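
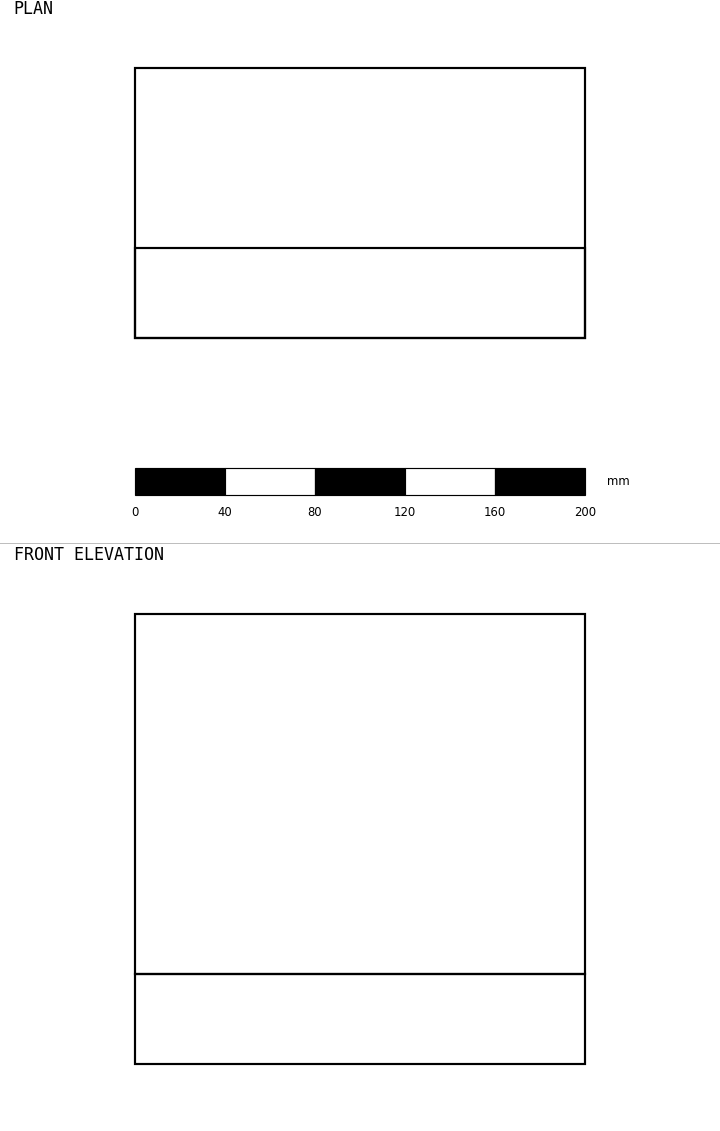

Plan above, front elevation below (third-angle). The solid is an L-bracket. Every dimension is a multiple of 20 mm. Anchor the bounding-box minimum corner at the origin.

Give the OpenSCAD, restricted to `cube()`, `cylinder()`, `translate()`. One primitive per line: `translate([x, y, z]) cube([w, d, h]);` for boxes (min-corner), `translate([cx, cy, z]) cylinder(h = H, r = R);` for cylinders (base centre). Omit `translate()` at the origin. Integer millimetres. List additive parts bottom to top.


cube([200, 120, 40]);
translate([0, 0, 40]) cube([200, 40, 160]);


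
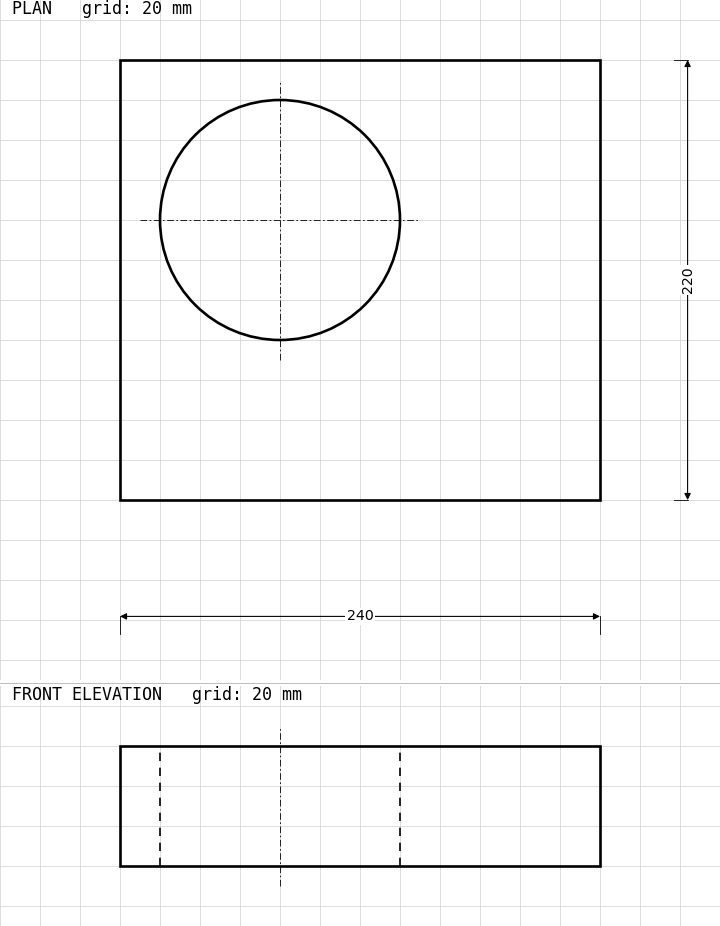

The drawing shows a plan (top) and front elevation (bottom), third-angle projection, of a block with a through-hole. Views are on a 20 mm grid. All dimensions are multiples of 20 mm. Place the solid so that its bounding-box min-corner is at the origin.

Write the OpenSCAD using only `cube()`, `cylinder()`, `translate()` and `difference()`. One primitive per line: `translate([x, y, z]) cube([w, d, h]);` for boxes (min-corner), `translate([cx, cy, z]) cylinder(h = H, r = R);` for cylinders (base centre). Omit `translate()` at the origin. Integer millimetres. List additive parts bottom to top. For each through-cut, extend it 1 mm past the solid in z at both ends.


difference() {
  cube([240, 220, 60]);
  translate([80, 140, -1]) cylinder(h = 62, r = 60);
}


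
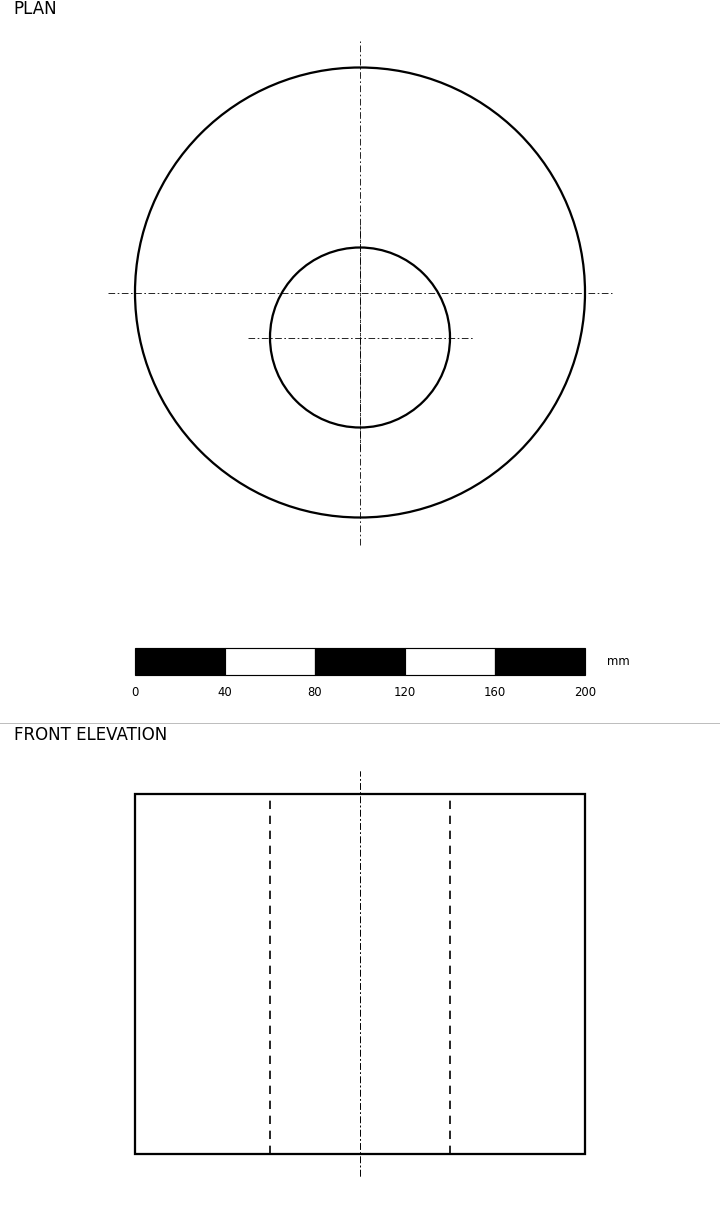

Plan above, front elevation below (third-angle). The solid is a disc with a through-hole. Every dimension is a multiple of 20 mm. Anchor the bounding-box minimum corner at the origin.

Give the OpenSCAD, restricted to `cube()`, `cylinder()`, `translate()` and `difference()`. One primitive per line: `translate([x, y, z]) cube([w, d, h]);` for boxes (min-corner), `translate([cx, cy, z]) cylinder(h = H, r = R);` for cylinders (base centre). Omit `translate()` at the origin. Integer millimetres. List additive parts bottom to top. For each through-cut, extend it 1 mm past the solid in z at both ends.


difference() {
  translate([100, 100, 0]) cylinder(h = 160, r = 100);
  translate([100, 80, -1]) cylinder(h = 162, r = 40);
}


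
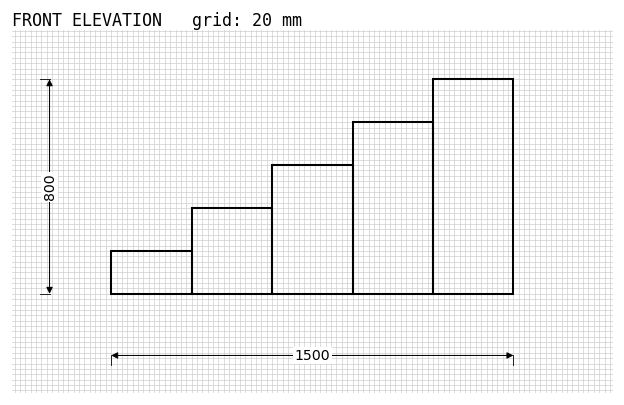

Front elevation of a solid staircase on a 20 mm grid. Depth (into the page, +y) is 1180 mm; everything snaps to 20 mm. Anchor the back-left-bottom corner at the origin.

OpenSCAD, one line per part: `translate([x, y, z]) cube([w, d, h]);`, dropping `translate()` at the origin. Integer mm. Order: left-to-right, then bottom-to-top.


cube([300, 1180, 160]);
translate([300, 0, 0]) cube([300, 1180, 320]);
translate([600, 0, 0]) cube([300, 1180, 480]);
translate([900, 0, 0]) cube([300, 1180, 640]);
translate([1200, 0, 0]) cube([300, 1180, 800]);


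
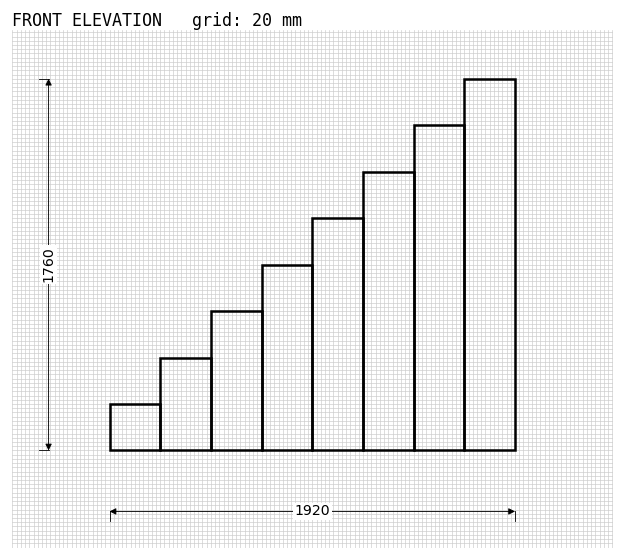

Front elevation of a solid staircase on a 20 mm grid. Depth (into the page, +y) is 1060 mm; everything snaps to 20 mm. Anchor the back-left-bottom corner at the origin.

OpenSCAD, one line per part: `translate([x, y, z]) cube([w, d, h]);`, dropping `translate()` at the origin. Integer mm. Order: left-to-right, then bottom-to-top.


cube([240, 1060, 220]);
translate([240, 0, 0]) cube([240, 1060, 440]);
translate([480, 0, 0]) cube([240, 1060, 660]);
translate([720, 0, 0]) cube([240, 1060, 880]);
translate([960, 0, 0]) cube([240, 1060, 1100]);
translate([1200, 0, 0]) cube([240, 1060, 1320]);
translate([1440, 0, 0]) cube([240, 1060, 1540]);
translate([1680, 0, 0]) cube([240, 1060, 1760]);


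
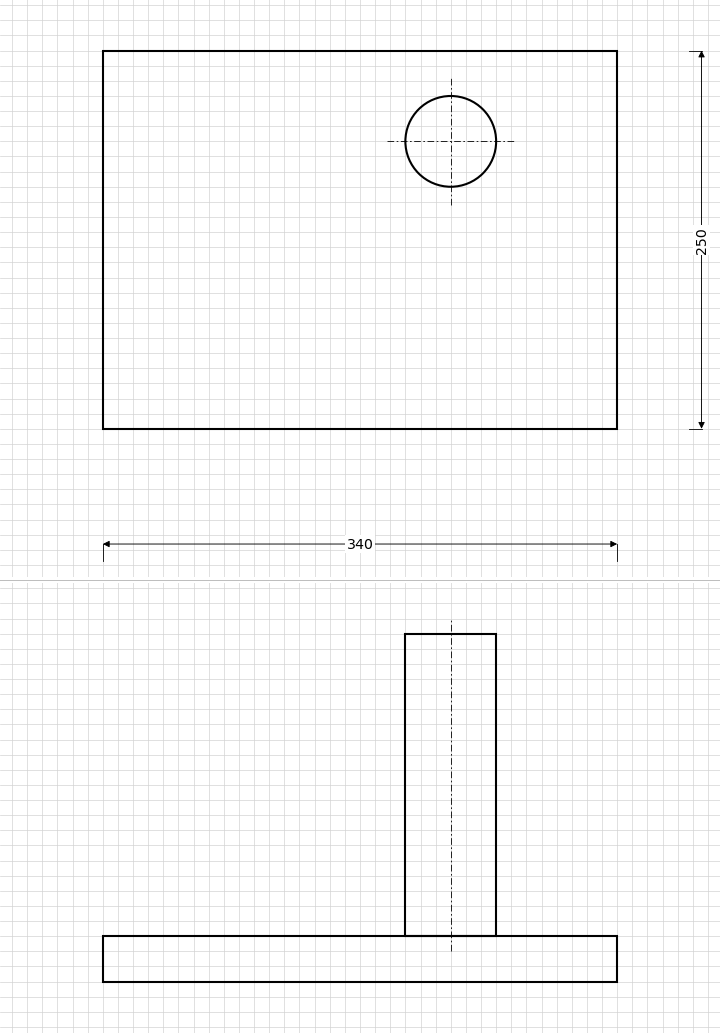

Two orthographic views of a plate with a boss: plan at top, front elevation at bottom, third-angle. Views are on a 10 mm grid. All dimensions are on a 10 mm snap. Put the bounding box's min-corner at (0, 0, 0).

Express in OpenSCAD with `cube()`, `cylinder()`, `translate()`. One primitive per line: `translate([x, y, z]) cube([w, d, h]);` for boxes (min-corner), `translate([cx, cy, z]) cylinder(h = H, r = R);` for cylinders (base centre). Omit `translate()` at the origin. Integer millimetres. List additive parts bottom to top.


cube([340, 250, 30]);
translate([230, 190, 30]) cylinder(h = 200, r = 30);


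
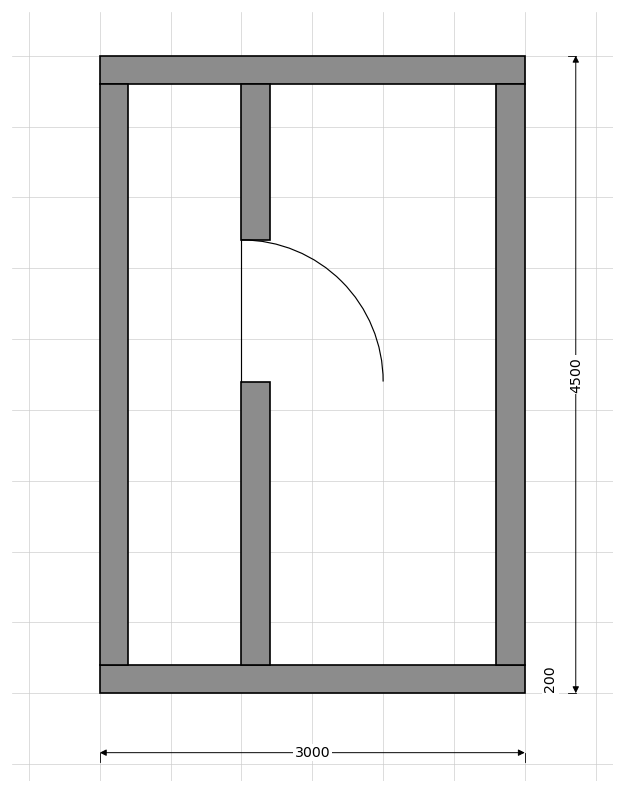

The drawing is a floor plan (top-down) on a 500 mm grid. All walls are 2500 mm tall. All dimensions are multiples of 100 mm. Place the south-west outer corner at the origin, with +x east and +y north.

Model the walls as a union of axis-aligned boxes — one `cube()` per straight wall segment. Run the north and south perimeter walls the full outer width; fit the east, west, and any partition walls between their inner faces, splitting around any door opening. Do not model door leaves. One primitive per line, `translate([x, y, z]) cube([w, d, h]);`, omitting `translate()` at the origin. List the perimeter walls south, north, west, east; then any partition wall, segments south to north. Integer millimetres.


cube([3000, 200, 2500]);
translate([0, 4300, 0]) cube([3000, 200, 2500]);
translate([0, 200, 0]) cube([200, 4100, 2500]);
translate([2800, 200, 0]) cube([200, 4100, 2500]);
translate([1000, 200, 0]) cube([200, 2000, 2500]);
translate([1000, 3200, 0]) cube([200, 1100, 2500]);


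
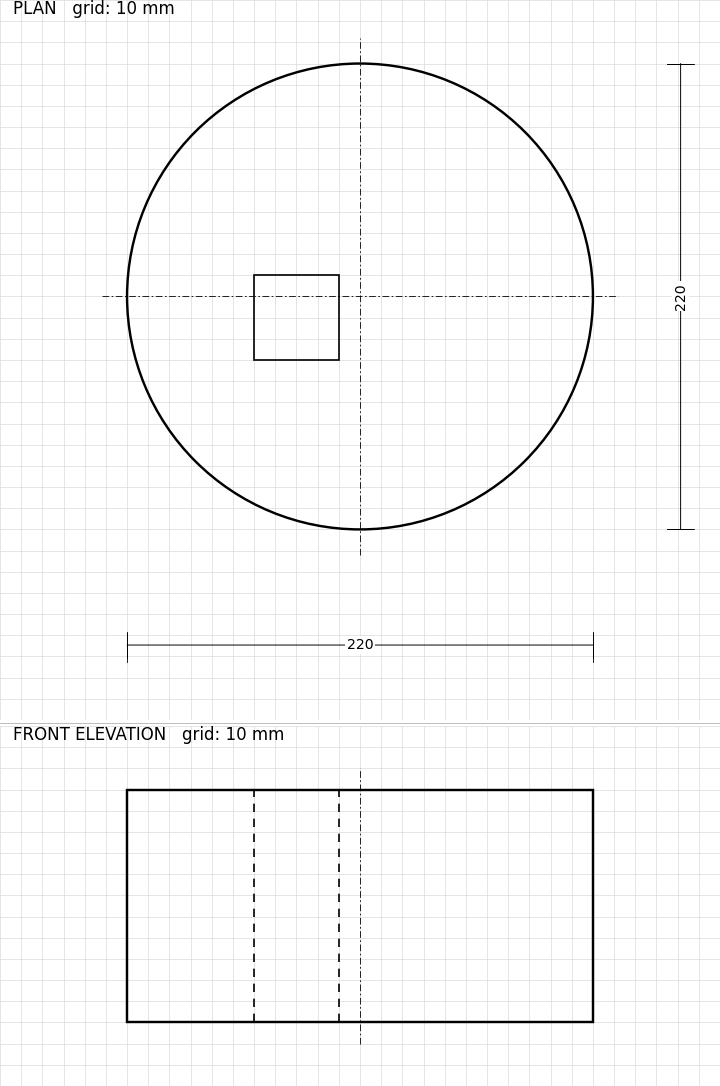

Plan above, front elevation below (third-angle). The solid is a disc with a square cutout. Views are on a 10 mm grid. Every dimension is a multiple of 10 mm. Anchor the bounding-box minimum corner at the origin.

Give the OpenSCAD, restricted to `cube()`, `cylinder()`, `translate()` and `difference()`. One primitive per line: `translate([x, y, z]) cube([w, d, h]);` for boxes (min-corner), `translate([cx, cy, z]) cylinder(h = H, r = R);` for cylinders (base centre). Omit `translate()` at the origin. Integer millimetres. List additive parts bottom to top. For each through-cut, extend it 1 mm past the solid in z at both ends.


difference() {
  translate([110, 110, 0]) cylinder(h = 110, r = 110);
  translate([60, 80, -1]) cube([40, 40, 112]);
}


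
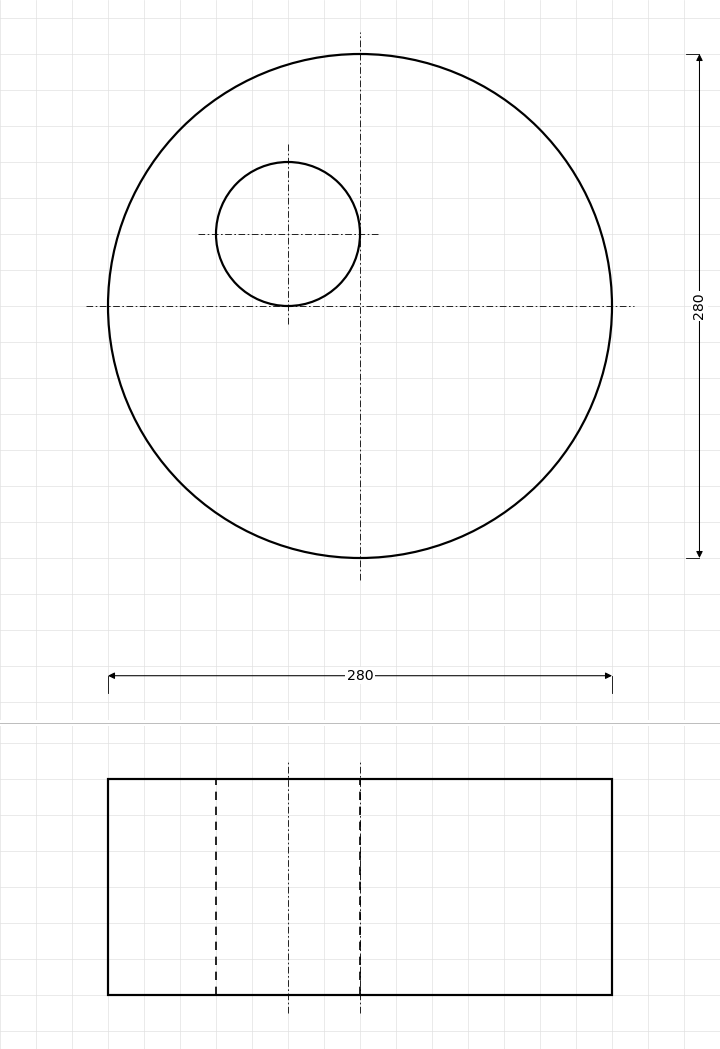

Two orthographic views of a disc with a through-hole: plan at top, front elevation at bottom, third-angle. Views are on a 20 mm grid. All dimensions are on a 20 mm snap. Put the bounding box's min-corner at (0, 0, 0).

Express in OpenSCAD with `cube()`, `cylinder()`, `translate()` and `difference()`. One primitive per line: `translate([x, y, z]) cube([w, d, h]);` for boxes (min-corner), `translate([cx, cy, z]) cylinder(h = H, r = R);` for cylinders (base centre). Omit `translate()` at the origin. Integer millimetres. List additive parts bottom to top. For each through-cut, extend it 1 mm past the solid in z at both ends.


difference() {
  translate([140, 140, 0]) cylinder(h = 120, r = 140);
  translate([100, 180, -1]) cylinder(h = 122, r = 40);
}


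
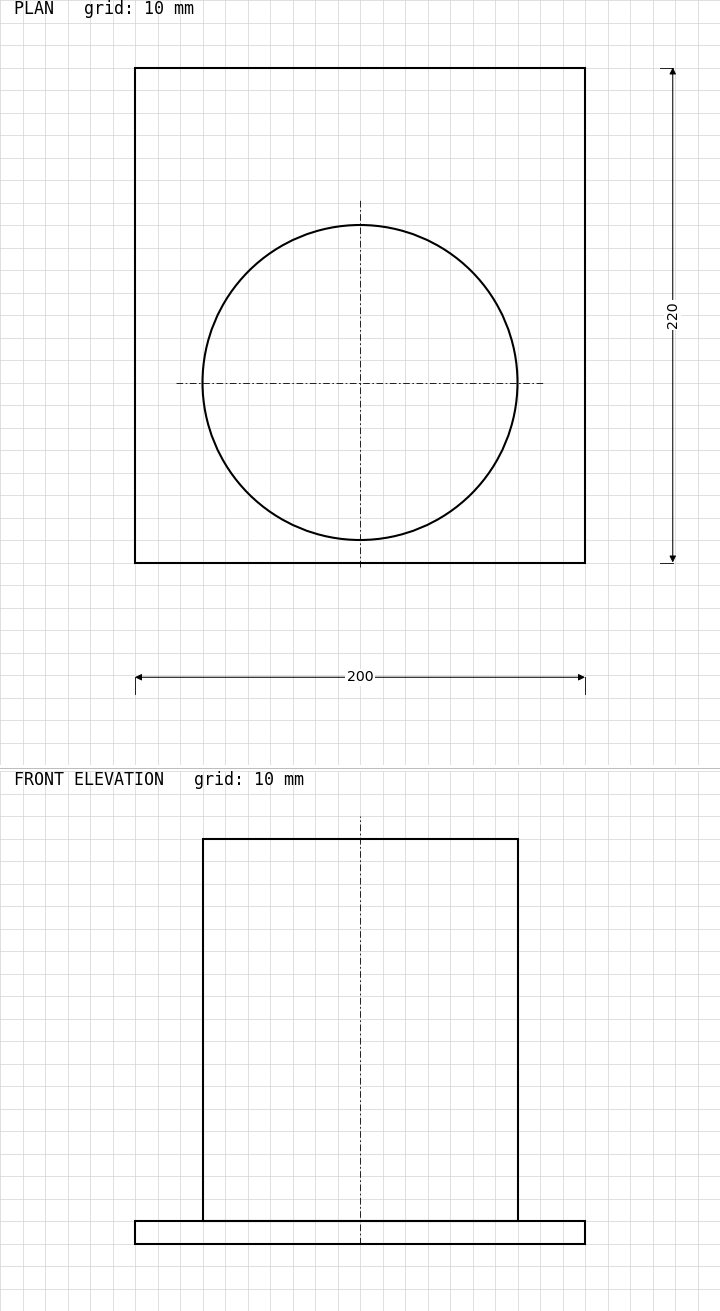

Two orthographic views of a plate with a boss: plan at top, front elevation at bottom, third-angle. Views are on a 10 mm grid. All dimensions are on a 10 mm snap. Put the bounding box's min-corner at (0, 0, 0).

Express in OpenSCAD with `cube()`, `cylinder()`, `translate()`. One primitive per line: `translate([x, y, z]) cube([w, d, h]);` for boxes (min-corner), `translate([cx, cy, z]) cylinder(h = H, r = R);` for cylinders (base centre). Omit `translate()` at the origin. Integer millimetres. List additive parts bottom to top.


cube([200, 220, 10]);
translate([100, 80, 10]) cylinder(h = 170, r = 70);


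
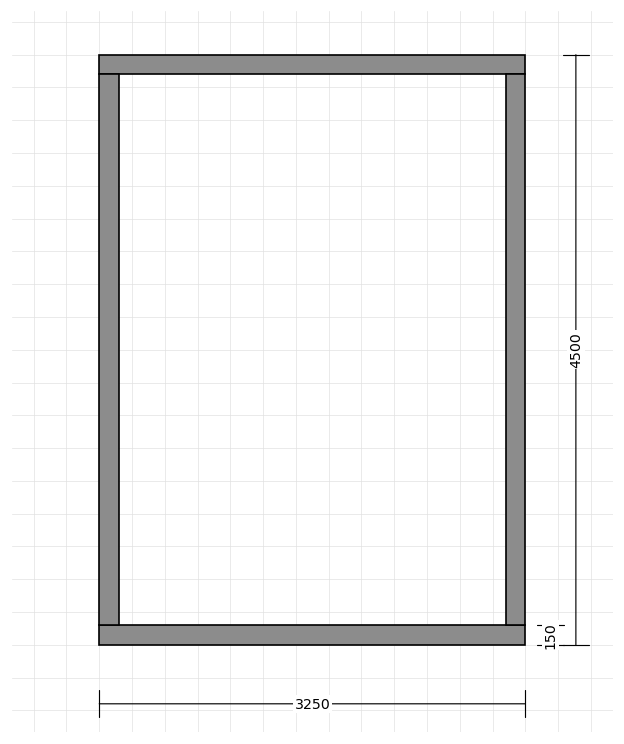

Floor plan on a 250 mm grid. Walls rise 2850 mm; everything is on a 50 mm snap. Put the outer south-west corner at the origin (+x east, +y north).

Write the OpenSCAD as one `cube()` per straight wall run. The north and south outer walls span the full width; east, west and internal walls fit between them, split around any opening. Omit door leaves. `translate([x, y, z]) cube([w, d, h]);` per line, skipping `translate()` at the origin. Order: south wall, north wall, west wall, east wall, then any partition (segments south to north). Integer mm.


cube([3250, 150, 2850]);
translate([0, 4350, 0]) cube([3250, 150, 2850]);
translate([0, 150, 0]) cube([150, 4200, 2850]);
translate([3100, 150, 0]) cube([150, 4200, 2850]);


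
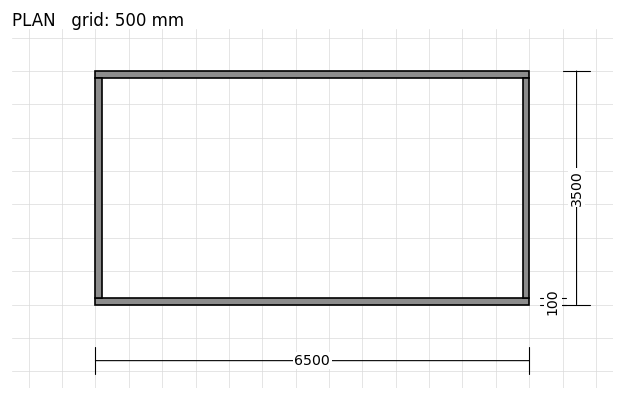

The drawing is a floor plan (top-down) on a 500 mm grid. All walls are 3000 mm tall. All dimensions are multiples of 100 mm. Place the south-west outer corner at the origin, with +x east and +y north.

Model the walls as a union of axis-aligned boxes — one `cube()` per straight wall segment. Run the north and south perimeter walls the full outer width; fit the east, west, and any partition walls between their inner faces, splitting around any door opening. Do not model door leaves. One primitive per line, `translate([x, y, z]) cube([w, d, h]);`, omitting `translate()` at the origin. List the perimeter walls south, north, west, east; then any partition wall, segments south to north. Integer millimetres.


cube([6500, 100, 3000]);
translate([0, 3400, 0]) cube([6500, 100, 3000]);
translate([0, 100, 0]) cube([100, 3300, 3000]);
translate([6400, 100, 0]) cube([100, 3300, 3000]);


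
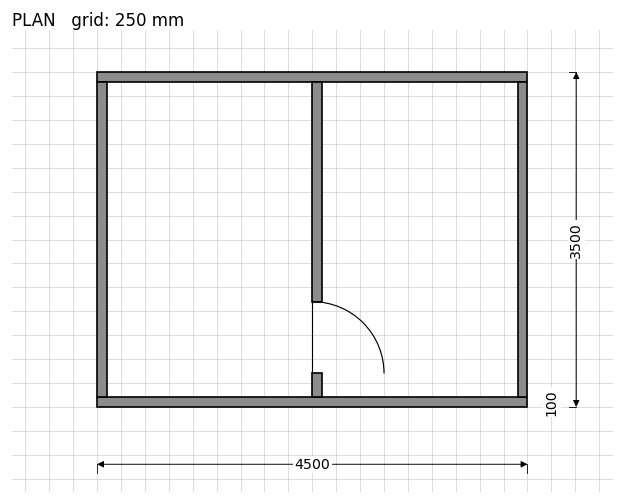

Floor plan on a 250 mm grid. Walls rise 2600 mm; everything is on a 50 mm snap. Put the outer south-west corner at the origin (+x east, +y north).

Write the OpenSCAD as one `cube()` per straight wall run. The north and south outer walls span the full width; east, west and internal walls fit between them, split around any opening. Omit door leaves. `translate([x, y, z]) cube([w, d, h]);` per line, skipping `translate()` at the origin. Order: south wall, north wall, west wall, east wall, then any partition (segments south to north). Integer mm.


cube([4500, 100, 2600]);
translate([0, 3400, 0]) cube([4500, 100, 2600]);
translate([0, 100, 0]) cube([100, 3300, 2600]);
translate([4400, 100, 0]) cube([100, 3300, 2600]);
translate([2250, 100, 0]) cube([100, 250, 2600]);
translate([2250, 1100, 0]) cube([100, 2300, 2600]);


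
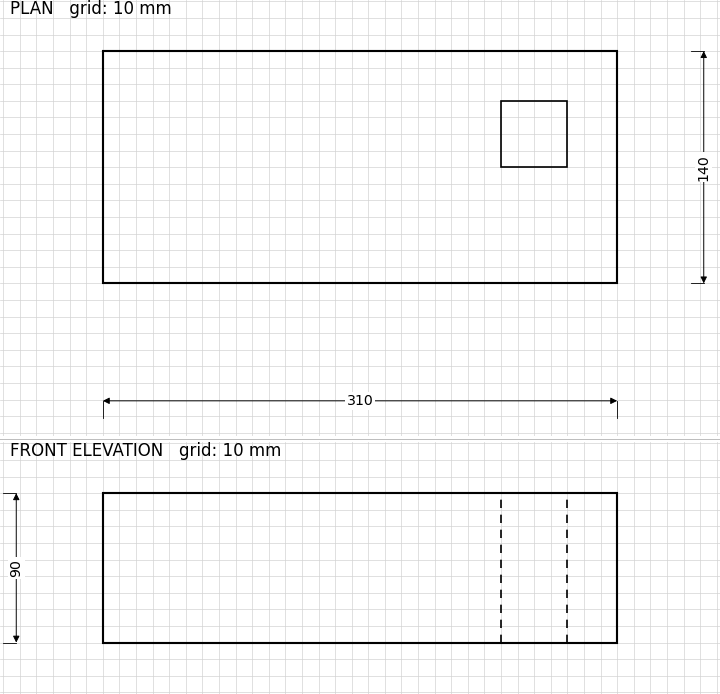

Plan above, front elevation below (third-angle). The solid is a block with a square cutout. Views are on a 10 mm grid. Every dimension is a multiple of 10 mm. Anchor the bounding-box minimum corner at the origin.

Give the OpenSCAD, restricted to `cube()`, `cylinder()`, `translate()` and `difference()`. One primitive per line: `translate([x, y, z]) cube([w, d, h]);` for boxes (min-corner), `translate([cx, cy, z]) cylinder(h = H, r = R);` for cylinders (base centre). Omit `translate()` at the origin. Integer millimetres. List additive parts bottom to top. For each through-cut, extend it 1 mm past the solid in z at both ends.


difference() {
  cube([310, 140, 90]);
  translate([240, 70, -1]) cube([40, 40, 92]);
}


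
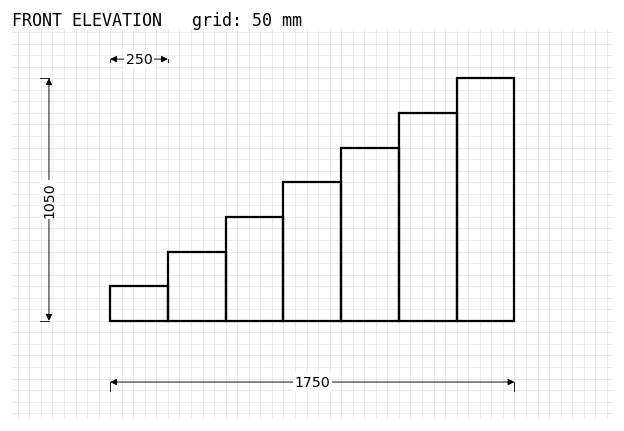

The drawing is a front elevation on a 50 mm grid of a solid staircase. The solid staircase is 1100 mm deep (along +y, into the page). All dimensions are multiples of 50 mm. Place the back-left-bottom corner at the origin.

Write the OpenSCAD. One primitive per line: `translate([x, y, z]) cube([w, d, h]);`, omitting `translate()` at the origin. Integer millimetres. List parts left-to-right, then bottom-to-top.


cube([250, 1100, 150]);
translate([250, 0, 0]) cube([250, 1100, 300]);
translate([500, 0, 0]) cube([250, 1100, 450]);
translate([750, 0, 0]) cube([250, 1100, 600]);
translate([1000, 0, 0]) cube([250, 1100, 750]);
translate([1250, 0, 0]) cube([250, 1100, 900]);
translate([1500, 0, 0]) cube([250, 1100, 1050]);


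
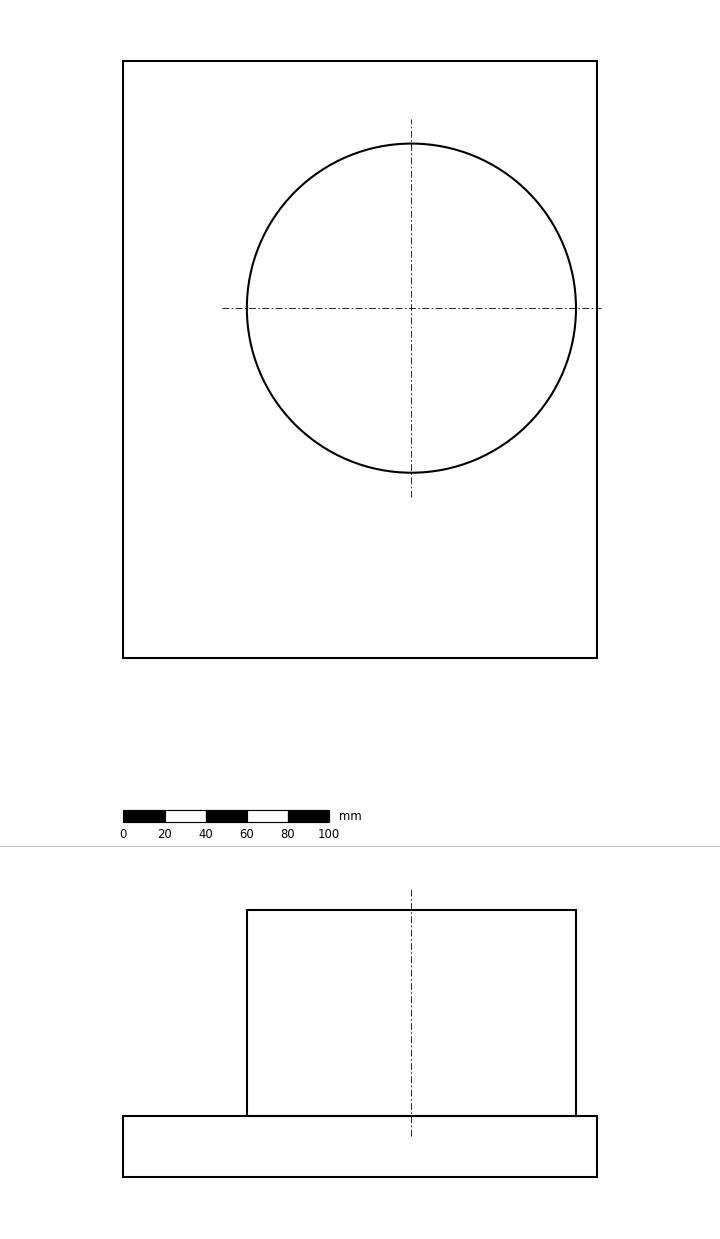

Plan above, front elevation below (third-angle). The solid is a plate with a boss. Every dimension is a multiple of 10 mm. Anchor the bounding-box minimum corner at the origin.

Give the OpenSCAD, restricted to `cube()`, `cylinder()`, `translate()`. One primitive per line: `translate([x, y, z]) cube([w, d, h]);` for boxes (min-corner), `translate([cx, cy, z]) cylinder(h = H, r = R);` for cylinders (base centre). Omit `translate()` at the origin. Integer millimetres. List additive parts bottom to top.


cube([230, 290, 30]);
translate([140, 170, 30]) cylinder(h = 100, r = 80);


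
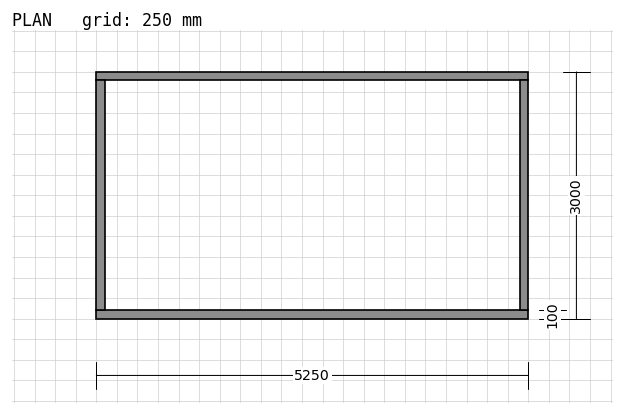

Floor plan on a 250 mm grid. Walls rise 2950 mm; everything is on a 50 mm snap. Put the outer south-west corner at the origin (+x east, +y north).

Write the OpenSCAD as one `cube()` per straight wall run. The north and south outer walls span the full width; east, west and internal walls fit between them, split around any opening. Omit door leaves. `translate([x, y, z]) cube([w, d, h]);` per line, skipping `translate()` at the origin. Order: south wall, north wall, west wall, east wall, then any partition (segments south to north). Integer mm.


cube([5250, 100, 2950]);
translate([0, 2900, 0]) cube([5250, 100, 2950]);
translate([0, 100, 0]) cube([100, 2800, 2950]);
translate([5150, 100, 0]) cube([100, 2800, 2950]);


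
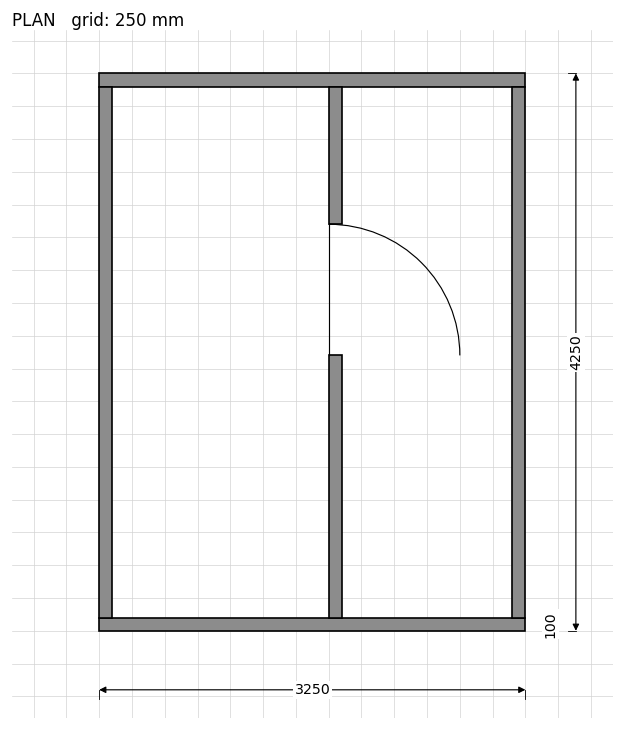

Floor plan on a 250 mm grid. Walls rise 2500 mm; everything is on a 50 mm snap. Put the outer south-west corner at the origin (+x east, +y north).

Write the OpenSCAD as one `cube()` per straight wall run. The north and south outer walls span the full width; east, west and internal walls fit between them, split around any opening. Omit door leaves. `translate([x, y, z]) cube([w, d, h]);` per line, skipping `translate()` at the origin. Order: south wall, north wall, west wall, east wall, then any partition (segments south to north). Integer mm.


cube([3250, 100, 2500]);
translate([0, 4150, 0]) cube([3250, 100, 2500]);
translate([0, 100, 0]) cube([100, 4050, 2500]);
translate([3150, 100, 0]) cube([100, 4050, 2500]);
translate([1750, 100, 0]) cube([100, 2000, 2500]);
translate([1750, 3100, 0]) cube([100, 1050, 2500]);


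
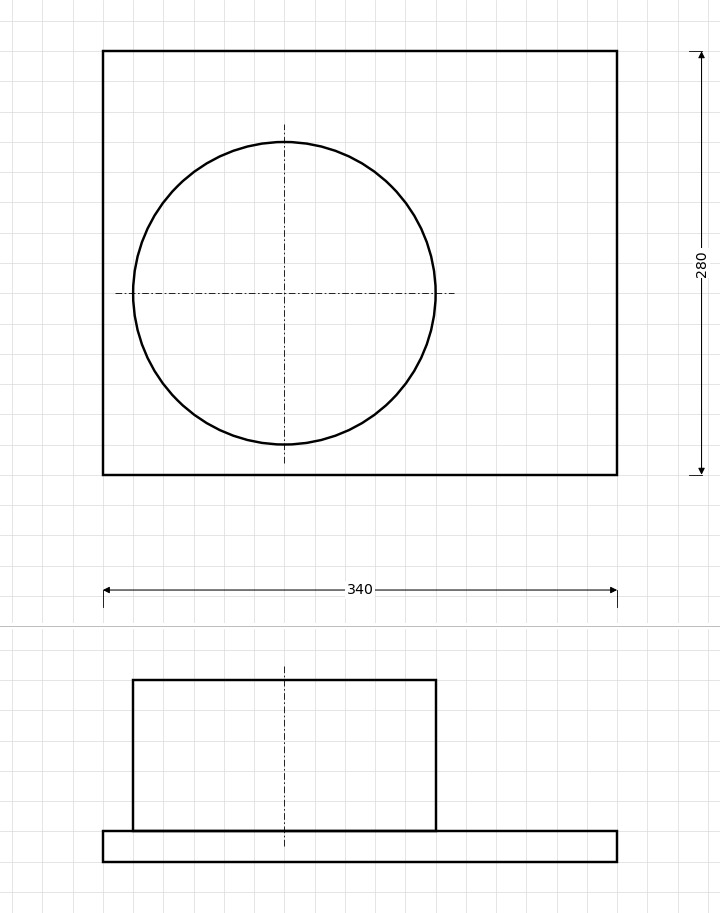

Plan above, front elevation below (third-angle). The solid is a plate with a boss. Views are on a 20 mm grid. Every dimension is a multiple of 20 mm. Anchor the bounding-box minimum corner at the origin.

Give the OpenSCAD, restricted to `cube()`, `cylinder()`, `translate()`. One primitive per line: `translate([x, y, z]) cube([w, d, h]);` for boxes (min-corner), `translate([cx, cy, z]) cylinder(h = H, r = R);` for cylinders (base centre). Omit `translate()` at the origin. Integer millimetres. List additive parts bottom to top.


cube([340, 280, 20]);
translate([120, 120, 20]) cylinder(h = 100, r = 100);


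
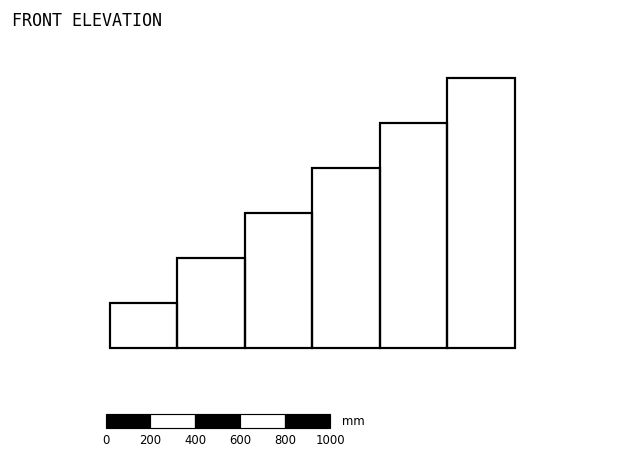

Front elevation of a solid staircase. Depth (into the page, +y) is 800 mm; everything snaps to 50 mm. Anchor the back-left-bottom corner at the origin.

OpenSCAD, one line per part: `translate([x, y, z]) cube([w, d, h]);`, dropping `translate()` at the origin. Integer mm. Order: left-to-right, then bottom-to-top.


cube([300, 800, 200]);
translate([300, 0, 0]) cube([300, 800, 400]);
translate([600, 0, 0]) cube([300, 800, 600]);
translate([900, 0, 0]) cube([300, 800, 800]);
translate([1200, 0, 0]) cube([300, 800, 1000]);
translate([1500, 0, 0]) cube([300, 800, 1200]);


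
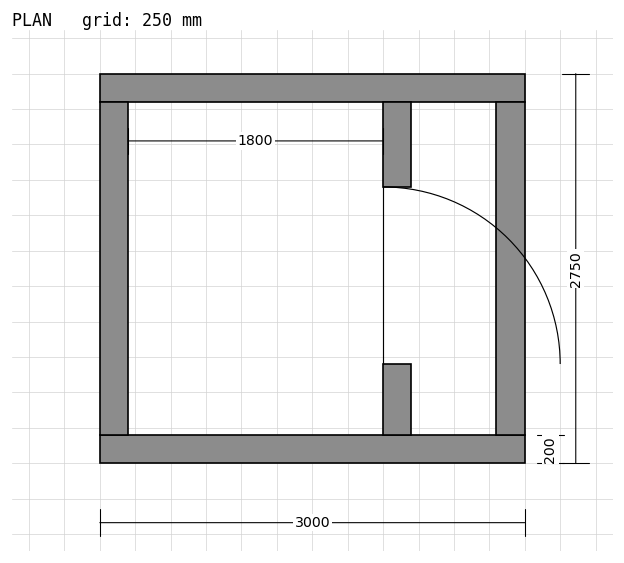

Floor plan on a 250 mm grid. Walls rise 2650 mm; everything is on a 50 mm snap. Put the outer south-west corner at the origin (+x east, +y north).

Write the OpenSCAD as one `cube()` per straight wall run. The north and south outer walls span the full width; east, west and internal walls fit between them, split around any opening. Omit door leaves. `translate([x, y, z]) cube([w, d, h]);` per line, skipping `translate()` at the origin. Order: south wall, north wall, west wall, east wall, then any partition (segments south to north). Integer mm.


cube([3000, 200, 2650]);
translate([0, 2550, 0]) cube([3000, 200, 2650]);
translate([0, 200, 0]) cube([200, 2350, 2650]);
translate([2800, 200, 0]) cube([200, 2350, 2650]);
translate([2000, 200, 0]) cube([200, 500, 2650]);
translate([2000, 1950, 0]) cube([200, 600, 2650]);


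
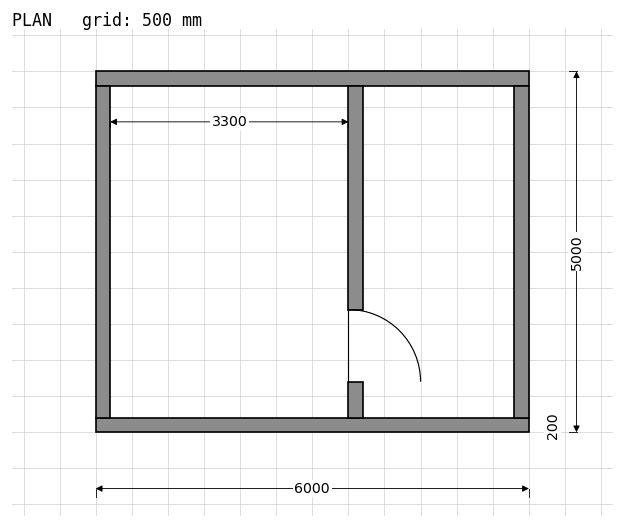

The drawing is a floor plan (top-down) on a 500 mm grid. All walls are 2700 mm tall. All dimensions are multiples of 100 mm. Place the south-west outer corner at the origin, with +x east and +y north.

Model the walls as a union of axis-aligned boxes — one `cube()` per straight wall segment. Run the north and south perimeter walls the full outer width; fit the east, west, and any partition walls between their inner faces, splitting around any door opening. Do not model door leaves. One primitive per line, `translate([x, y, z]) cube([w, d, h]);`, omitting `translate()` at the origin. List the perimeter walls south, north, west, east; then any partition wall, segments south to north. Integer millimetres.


cube([6000, 200, 2700]);
translate([0, 4800, 0]) cube([6000, 200, 2700]);
translate([0, 200, 0]) cube([200, 4600, 2700]);
translate([5800, 200, 0]) cube([200, 4600, 2700]);
translate([3500, 200, 0]) cube([200, 500, 2700]);
translate([3500, 1700, 0]) cube([200, 3100, 2700]);


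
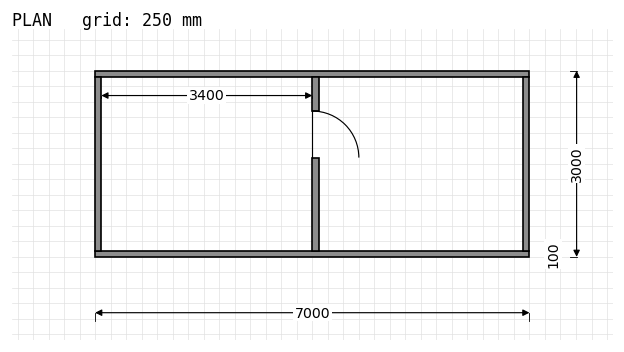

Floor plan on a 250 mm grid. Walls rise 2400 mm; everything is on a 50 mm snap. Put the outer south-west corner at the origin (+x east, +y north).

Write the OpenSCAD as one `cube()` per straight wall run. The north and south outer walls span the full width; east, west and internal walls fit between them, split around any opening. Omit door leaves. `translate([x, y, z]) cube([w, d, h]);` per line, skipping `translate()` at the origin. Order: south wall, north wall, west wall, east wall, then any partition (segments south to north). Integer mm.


cube([7000, 100, 2400]);
translate([0, 2900, 0]) cube([7000, 100, 2400]);
translate([0, 100, 0]) cube([100, 2800, 2400]);
translate([6900, 100, 0]) cube([100, 2800, 2400]);
translate([3500, 100, 0]) cube([100, 1500, 2400]);
translate([3500, 2350, 0]) cube([100, 550, 2400]);


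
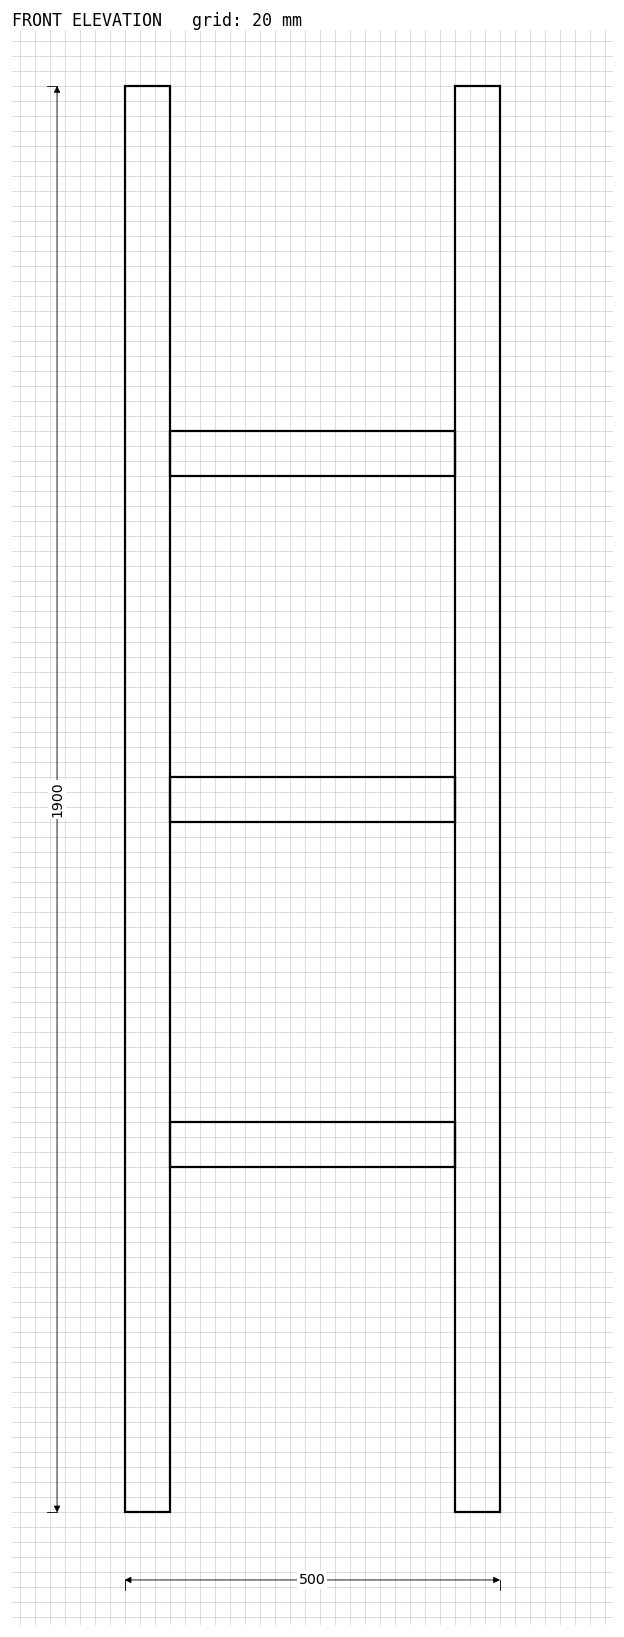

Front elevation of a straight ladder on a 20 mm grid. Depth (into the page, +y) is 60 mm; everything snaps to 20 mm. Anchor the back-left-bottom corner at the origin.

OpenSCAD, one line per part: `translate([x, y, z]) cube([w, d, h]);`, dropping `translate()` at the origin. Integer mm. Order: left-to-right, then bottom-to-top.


cube([60, 60, 1900]);
translate([60, 0, 460]) cube([380, 60, 60]);
translate([60, 0, 920]) cube([380, 60, 60]);
translate([60, 0, 1380]) cube([380, 60, 60]);
translate([440, 0, 0]) cube([60, 60, 1900]);


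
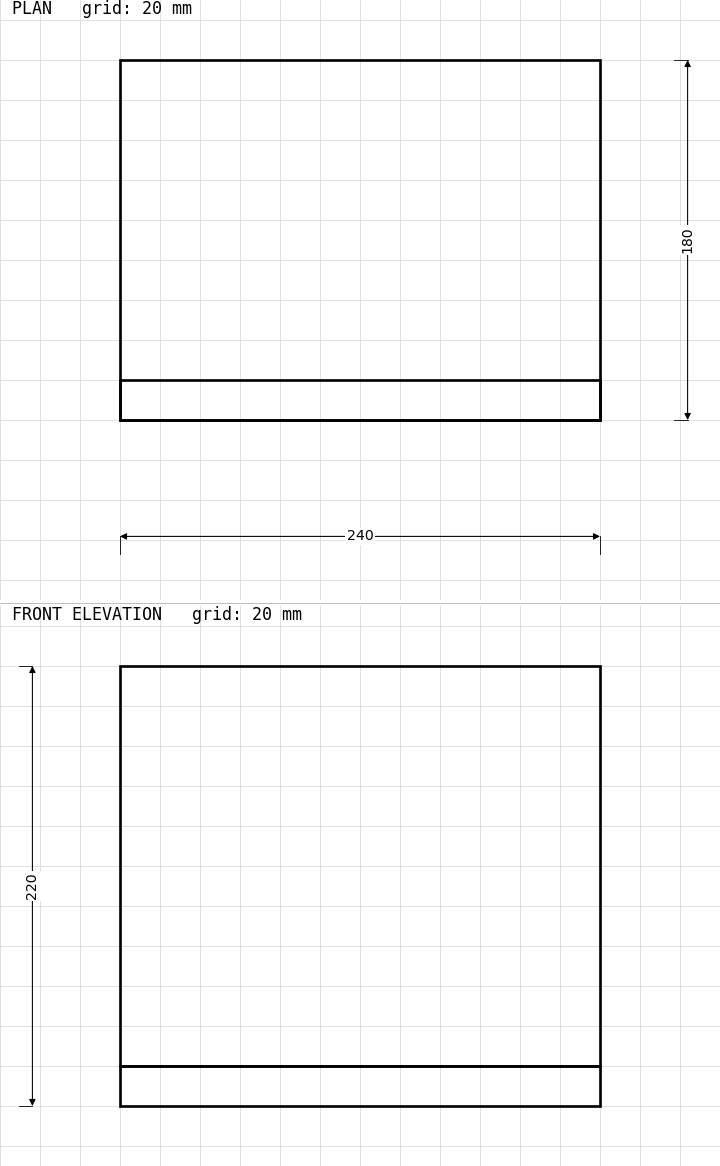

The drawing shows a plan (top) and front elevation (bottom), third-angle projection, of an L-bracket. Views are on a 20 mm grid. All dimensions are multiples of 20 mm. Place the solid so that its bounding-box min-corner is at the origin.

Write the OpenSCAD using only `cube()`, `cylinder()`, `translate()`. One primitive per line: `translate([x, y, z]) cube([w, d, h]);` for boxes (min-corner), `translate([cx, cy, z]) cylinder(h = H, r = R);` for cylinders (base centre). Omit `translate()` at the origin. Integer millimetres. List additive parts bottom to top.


cube([240, 180, 20]);
translate([0, 0, 20]) cube([240, 20, 200]);


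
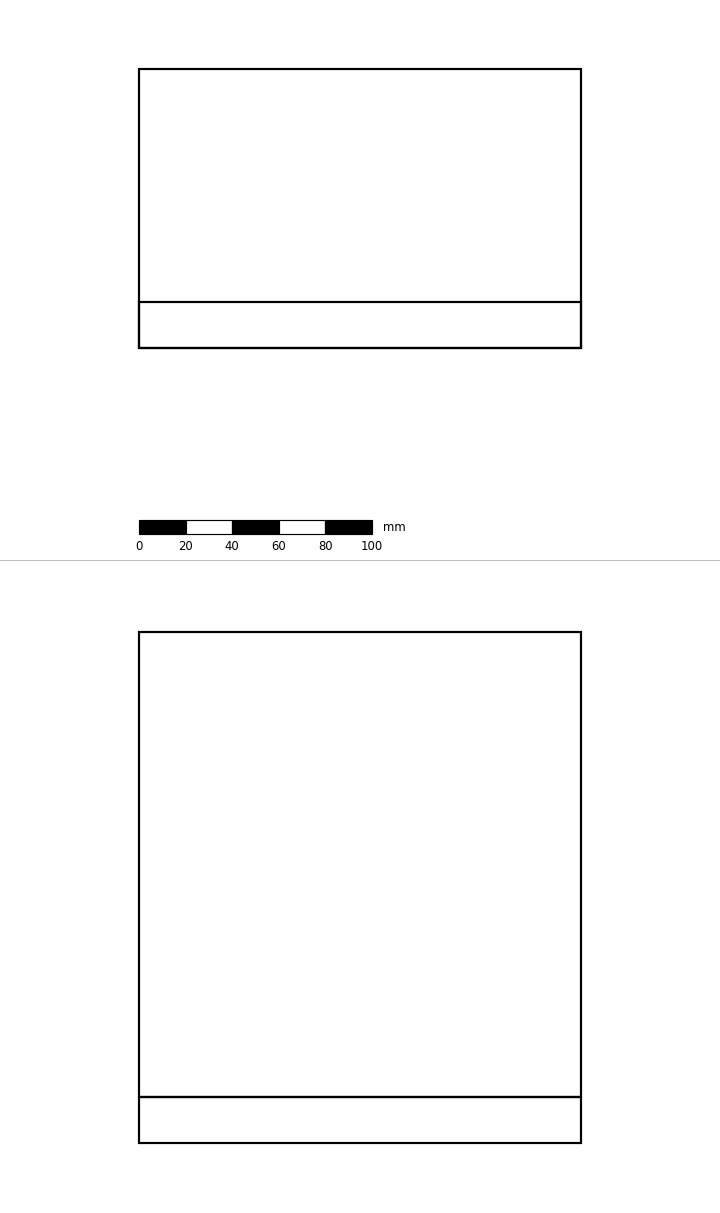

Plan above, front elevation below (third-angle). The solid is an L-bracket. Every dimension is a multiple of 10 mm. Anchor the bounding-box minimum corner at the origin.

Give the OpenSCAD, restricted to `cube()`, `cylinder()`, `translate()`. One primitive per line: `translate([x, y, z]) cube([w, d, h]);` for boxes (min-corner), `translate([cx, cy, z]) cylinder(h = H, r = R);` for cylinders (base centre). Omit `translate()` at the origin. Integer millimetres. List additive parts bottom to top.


cube([190, 120, 20]);
translate([0, 0, 20]) cube([190, 20, 200]);


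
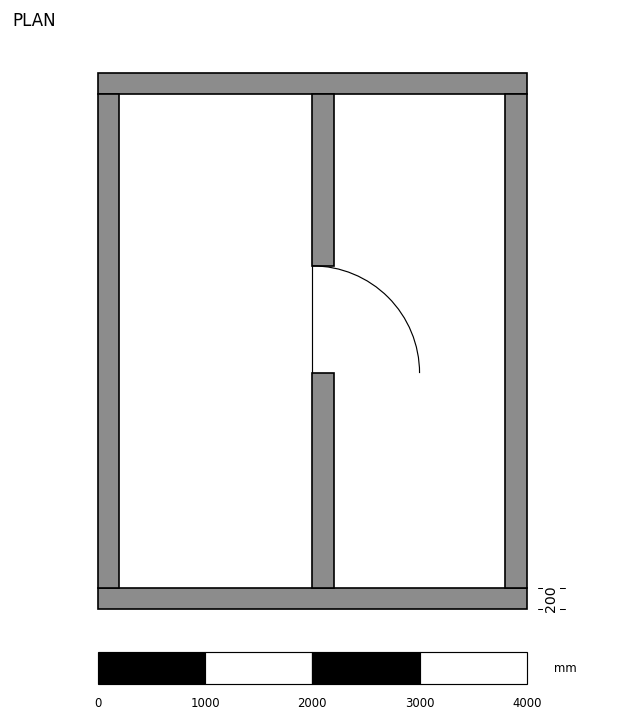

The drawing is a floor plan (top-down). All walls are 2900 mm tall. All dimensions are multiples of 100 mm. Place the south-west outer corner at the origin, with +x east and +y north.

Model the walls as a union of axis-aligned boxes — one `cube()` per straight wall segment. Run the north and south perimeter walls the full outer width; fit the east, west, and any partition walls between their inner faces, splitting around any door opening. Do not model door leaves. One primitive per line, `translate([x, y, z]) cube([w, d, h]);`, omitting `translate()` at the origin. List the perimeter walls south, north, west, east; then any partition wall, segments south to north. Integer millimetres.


cube([4000, 200, 2900]);
translate([0, 4800, 0]) cube([4000, 200, 2900]);
translate([0, 200, 0]) cube([200, 4600, 2900]);
translate([3800, 200, 0]) cube([200, 4600, 2900]);
translate([2000, 200, 0]) cube([200, 2000, 2900]);
translate([2000, 3200, 0]) cube([200, 1600, 2900]);


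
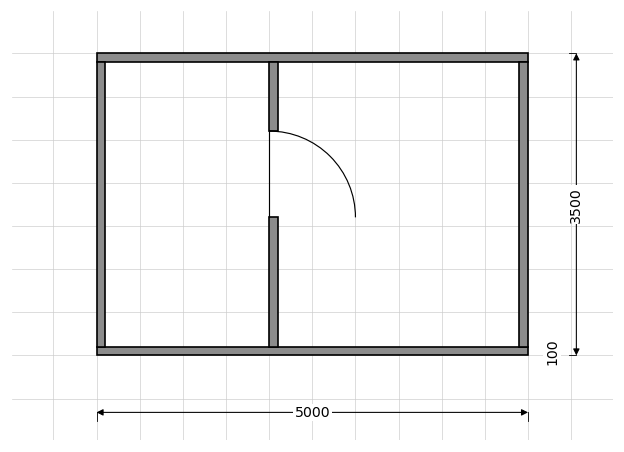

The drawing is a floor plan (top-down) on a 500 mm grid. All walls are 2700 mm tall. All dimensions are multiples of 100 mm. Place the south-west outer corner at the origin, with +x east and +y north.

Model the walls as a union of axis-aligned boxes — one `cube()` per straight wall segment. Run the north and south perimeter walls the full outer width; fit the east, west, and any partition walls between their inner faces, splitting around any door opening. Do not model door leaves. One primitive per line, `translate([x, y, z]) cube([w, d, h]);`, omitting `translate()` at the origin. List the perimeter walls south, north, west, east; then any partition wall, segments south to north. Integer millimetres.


cube([5000, 100, 2700]);
translate([0, 3400, 0]) cube([5000, 100, 2700]);
translate([0, 100, 0]) cube([100, 3300, 2700]);
translate([4900, 100, 0]) cube([100, 3300, 2700]);
translate([2000, 100, 0]) cube([100, 1500, 2700]);
translate([2000, 2600, 0]) cube([100, 800, 2700]);


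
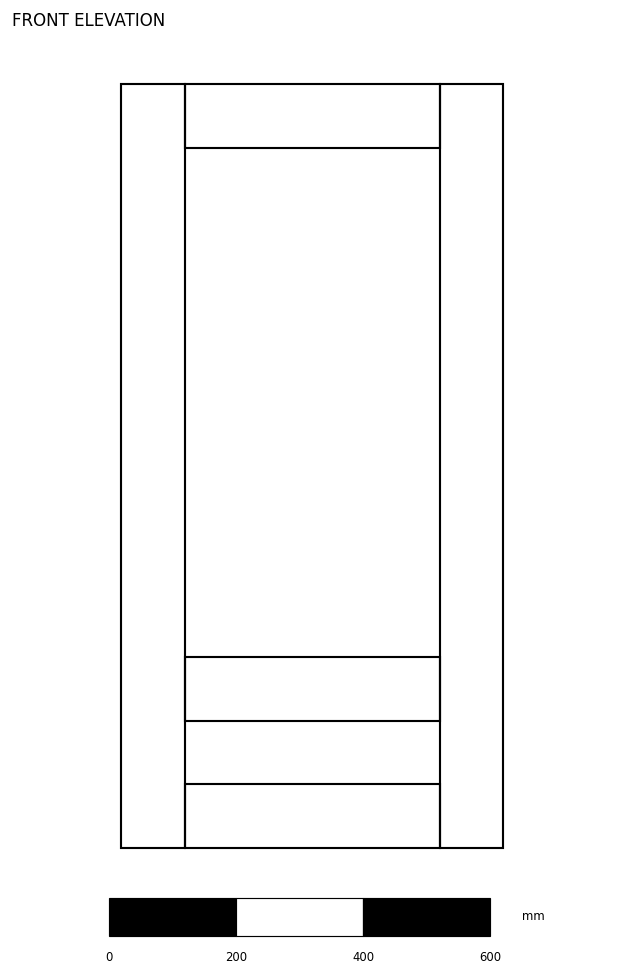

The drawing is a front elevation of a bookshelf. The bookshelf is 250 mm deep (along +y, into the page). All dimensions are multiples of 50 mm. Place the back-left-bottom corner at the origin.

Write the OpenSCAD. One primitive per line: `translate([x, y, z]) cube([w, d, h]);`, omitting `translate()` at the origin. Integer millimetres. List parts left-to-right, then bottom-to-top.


cube([100, 250, 1200]);
translate([100, 0, 0]) cube([400, 250, 100]);
translate([100, 0, 200]) cube([400, 250, 100]);
translate([100, 0, 1100]) cube([400, 250, 100]);
translate([500, 0, 0]) cube([100, 250, 1200]);


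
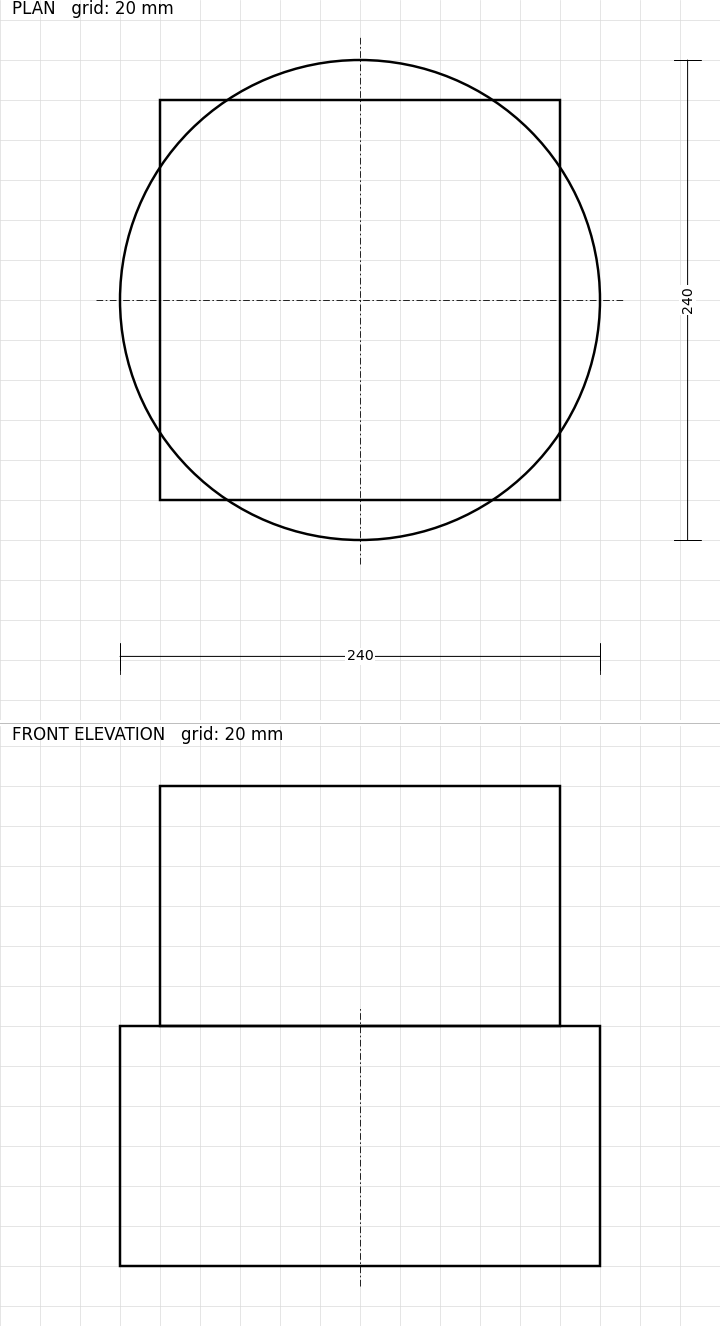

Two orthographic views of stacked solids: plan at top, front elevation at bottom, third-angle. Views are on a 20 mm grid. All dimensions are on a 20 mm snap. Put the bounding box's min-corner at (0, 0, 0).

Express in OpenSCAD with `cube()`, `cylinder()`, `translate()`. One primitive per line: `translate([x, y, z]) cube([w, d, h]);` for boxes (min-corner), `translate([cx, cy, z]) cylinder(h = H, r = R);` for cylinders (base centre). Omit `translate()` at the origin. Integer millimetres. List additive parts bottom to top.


translate([120, 120, 0]) cylinder(h = 120, r = 120);
translate([20, 20, 120]) cube([200, 200, 120]);


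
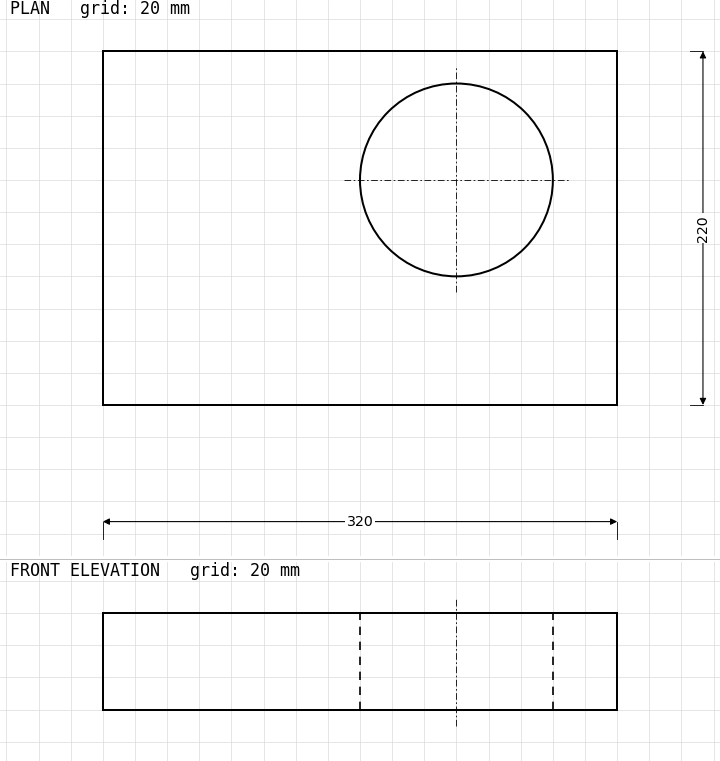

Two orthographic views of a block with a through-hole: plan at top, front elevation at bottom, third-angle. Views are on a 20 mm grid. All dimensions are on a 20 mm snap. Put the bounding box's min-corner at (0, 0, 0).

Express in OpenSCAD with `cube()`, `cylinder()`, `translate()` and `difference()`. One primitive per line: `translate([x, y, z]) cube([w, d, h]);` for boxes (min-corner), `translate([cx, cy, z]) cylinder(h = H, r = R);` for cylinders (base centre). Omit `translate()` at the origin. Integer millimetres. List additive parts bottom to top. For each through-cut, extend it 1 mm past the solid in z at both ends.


difference() {
  cube([320, 220, 60]);
  translate([220, 140, -1]) cylinder(h = 62, r = 60);
}


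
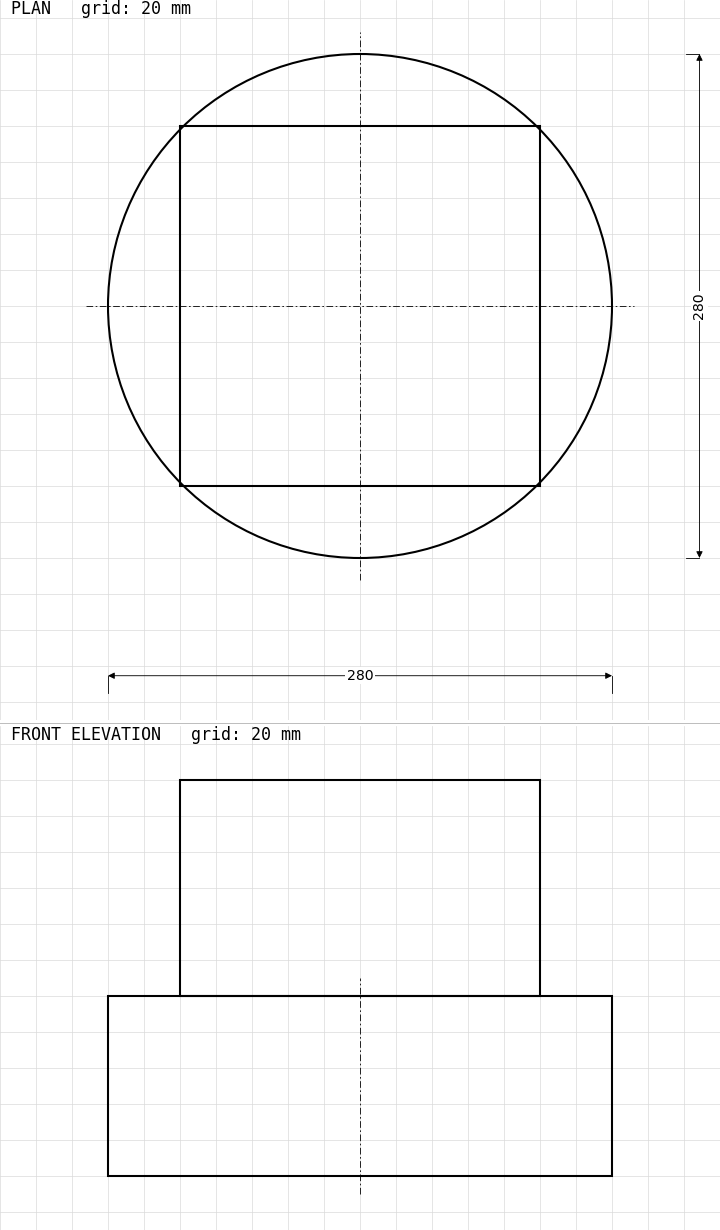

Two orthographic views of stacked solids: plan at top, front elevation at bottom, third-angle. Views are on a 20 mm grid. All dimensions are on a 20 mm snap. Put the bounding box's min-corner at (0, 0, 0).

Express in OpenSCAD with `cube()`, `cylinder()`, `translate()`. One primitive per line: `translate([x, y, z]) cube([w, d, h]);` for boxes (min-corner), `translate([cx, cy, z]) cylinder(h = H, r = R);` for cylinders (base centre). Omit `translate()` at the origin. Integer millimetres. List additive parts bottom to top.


translate([140, 140, 0]) cylinder(h = 100, r = 140);
translate([40, 40, 100]) cube([200, 200, 120]);


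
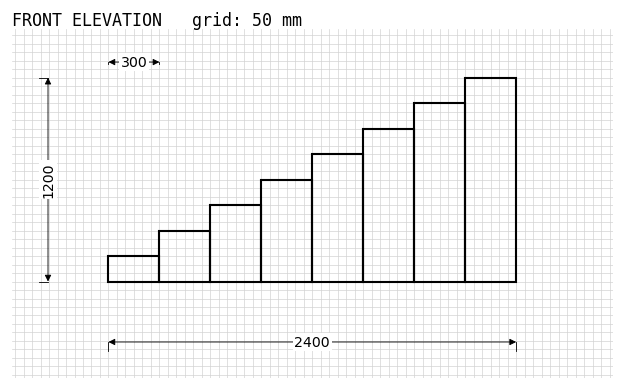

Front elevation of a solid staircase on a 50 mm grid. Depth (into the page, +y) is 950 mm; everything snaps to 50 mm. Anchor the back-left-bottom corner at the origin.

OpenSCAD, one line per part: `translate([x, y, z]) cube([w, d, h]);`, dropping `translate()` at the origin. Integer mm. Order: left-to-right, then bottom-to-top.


cube([300, 950, 150]);
translate([300, 0, 0]) cube([300, 950, 300]);
translate([600, 0, 0]) cube([300, 950, 450]);
translate([900, 0, 0]) cube([300, 950, 600]);
translate([1200, 0, 0]) cube([300, 950, 750]);
translate([1500, 0, 0]) cube([300, 950, 900]);
translate([1800, 0, 0]) cube([300, 950, 1050]);
translate([2100, 0, 0]) cube([300, 950, 1200]);


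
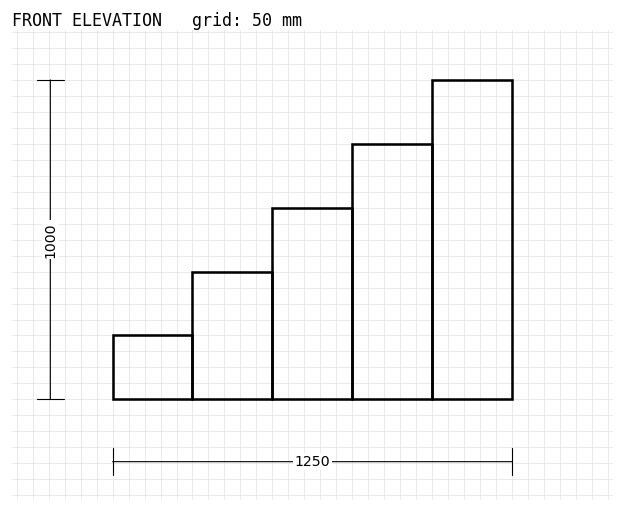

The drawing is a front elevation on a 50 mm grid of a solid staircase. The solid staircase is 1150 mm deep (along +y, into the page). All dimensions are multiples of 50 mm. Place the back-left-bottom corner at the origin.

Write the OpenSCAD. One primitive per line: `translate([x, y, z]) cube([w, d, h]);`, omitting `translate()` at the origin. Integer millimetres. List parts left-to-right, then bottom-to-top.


cube([250, 1150, 200]);
translate([250, 0, 0]) cube([250, 1150, 400]);
translate([500, 0, 0]) cube([250, 1150, 600]);
translate([750, 0, 0]) cube([250, 1150, 800]);
translate([1000, 0, 0]) cube([250, 1150, 1000]);


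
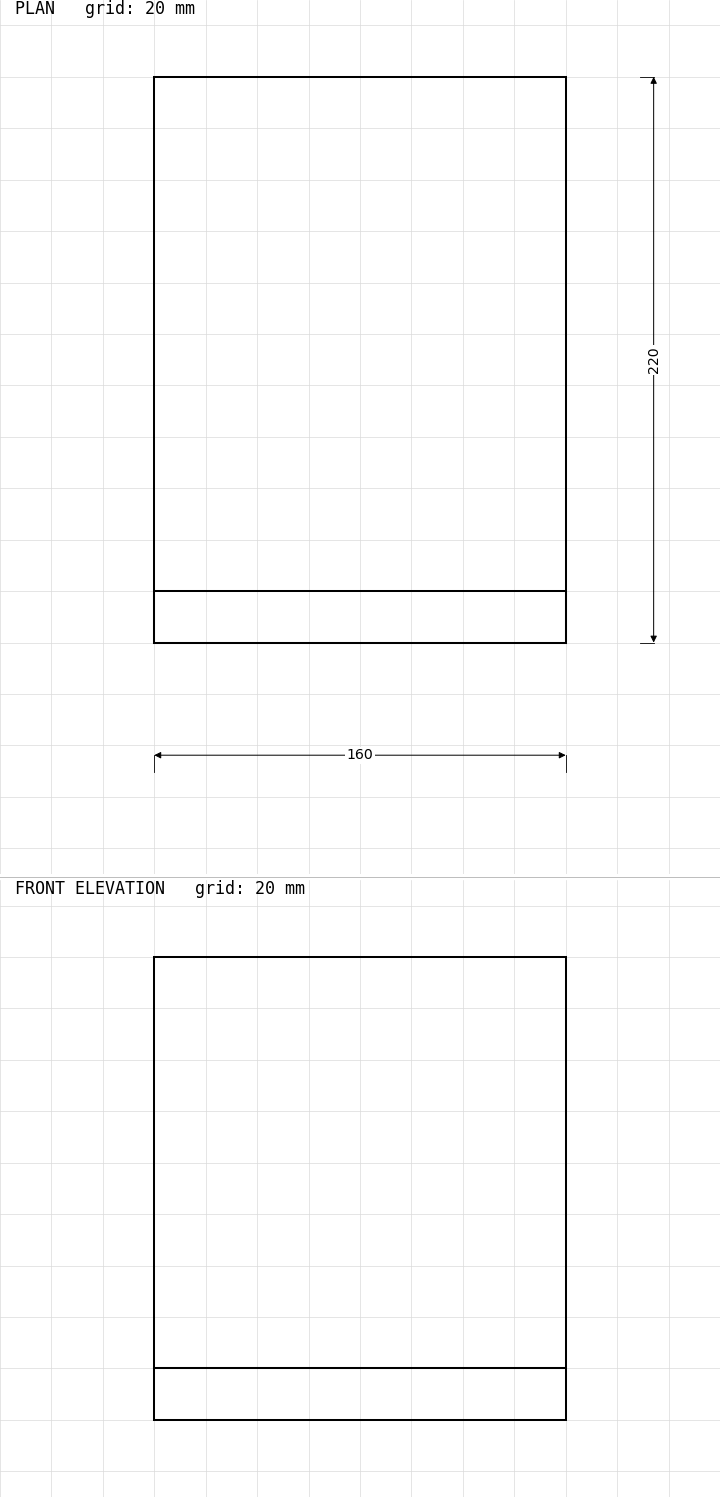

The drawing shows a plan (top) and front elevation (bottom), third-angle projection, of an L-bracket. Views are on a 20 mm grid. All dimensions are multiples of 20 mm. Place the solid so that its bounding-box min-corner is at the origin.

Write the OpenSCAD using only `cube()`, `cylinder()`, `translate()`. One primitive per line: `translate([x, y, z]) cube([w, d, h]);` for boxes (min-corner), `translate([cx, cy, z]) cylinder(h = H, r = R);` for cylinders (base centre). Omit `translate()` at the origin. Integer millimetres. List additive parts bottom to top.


cube([160, 220, 20]);
translate([0, 0, 20]) cube([160, 20, 160]);


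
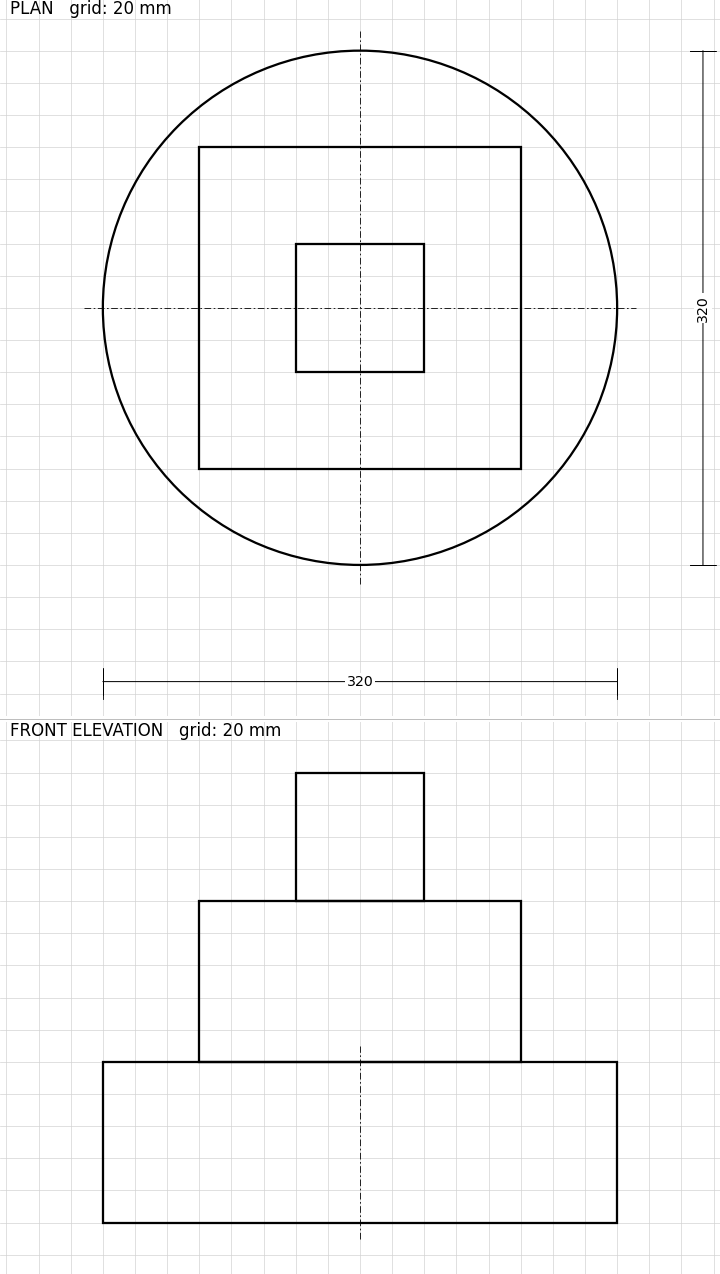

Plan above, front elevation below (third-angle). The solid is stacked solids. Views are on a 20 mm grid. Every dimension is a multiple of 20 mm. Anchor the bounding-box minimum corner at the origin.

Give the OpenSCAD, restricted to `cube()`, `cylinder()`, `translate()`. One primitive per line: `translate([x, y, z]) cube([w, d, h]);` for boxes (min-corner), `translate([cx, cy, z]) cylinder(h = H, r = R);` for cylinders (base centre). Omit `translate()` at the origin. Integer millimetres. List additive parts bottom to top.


translate([160, 160, 0]) cylinder(h = 100, r = 160);
translate([60, 60, 100]) cube([200, 200, 100]);
translate([120, 120, 200]) cube([80, 80, 80]);


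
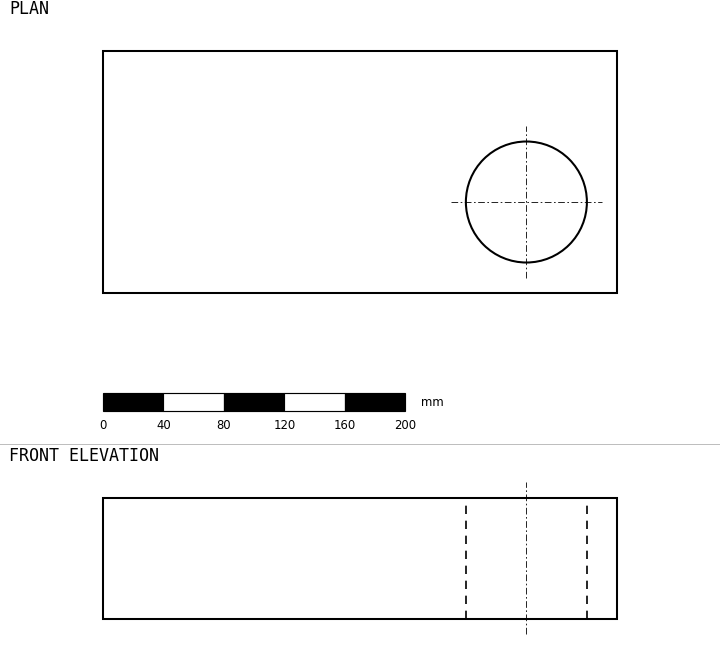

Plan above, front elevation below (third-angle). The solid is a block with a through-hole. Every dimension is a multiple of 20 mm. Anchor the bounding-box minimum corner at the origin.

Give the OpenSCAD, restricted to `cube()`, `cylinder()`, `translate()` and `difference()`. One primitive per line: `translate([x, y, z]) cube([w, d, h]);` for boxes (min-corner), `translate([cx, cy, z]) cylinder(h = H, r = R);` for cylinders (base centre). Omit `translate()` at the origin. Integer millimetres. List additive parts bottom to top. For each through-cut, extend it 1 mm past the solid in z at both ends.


difference() {
  cube([340, 160, 80]);
  translate([280, 60, -1]) cylinder(h = 82, r = 40);
}
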